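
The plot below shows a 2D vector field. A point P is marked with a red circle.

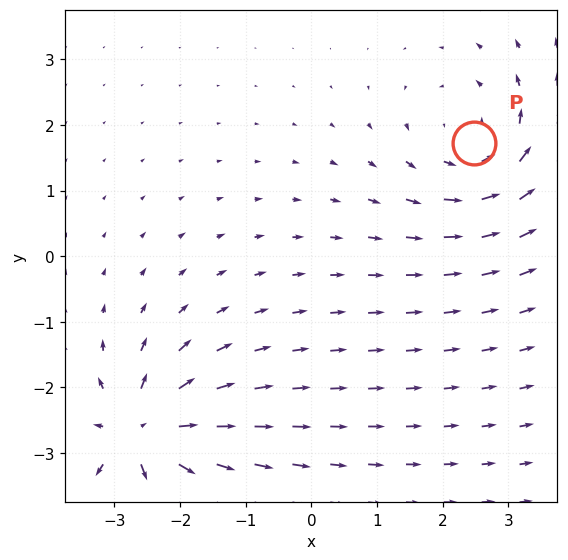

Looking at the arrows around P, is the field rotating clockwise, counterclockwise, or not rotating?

Near P at (2.5, 1.7) the arrows circulate counterclockwise. The curl (z-component) there is about +4; positive curl means counterclockwise rotation.

counterclockwise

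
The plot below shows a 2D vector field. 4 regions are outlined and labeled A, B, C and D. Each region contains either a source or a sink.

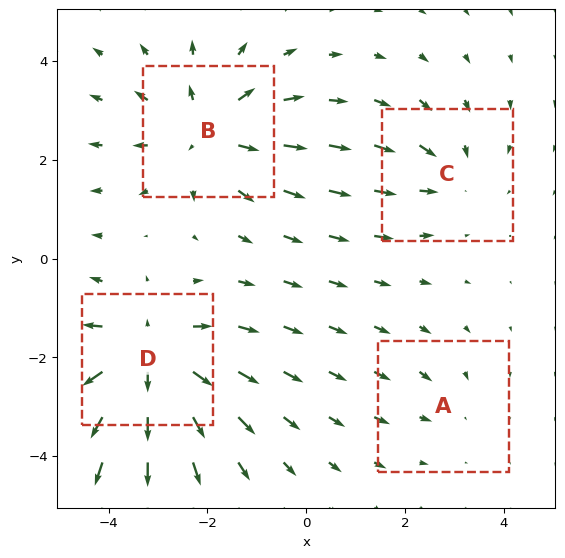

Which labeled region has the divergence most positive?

Divergence at each region's feature centre — A: about -2, B: about +4, C: about -3, D: about +6. Region D is most positive.

D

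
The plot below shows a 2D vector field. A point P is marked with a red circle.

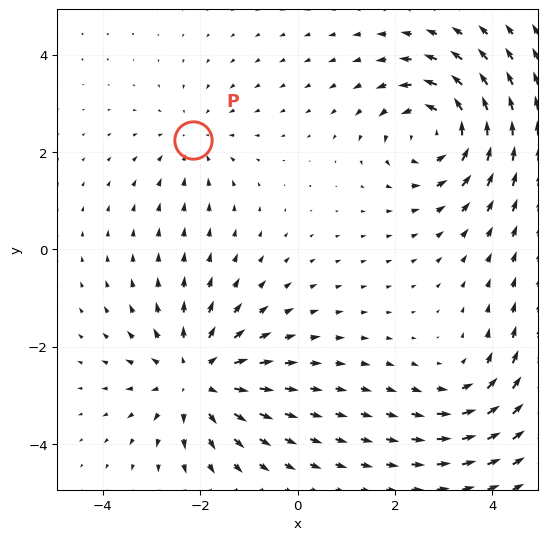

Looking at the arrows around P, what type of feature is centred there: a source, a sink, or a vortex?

At P (-2.2, 2.3) the arrows converge inward. Divergence about -2, curl ≈0 — negative divergence with near-zero curl is a sink.

sink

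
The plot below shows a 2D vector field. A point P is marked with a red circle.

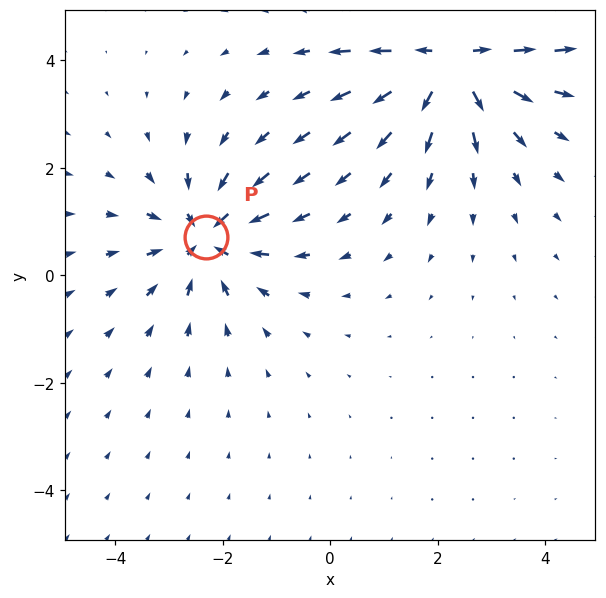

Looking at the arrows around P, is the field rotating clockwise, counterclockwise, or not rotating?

not rotating

Near P at (-2.3, 0.7) the arrows show no circulation. The curl there is ≈0.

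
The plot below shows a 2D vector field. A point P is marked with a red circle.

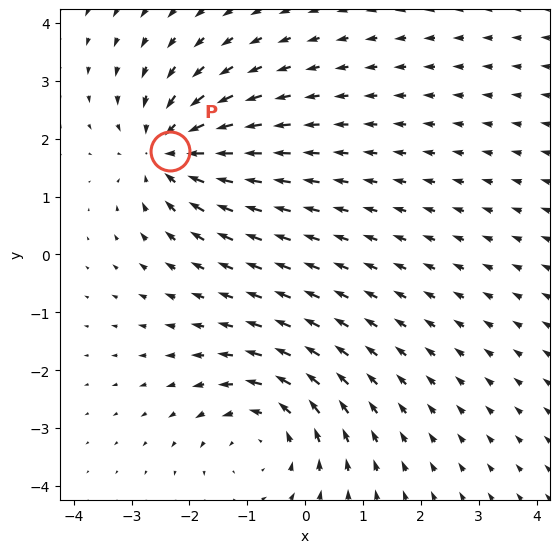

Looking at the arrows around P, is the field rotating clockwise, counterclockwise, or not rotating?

not rotating

Near P at (-2.3, 1.8) the arrows show no circulation. The curl there is ≈0.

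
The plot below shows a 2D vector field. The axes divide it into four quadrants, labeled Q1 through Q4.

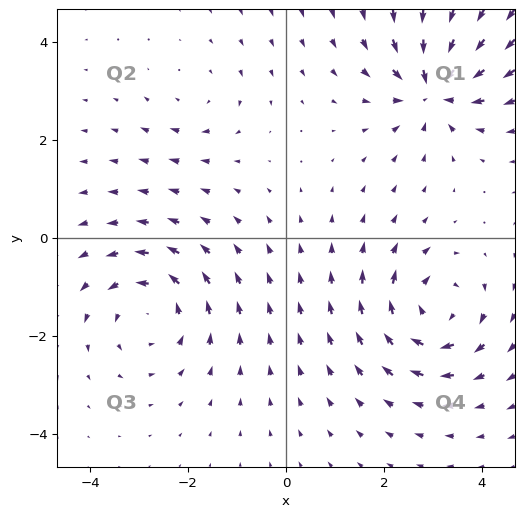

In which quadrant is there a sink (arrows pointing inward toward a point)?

The sink sits at approximately (3.0, 3.0), which lies in quadrant Q1. The divergence there is about -6, negative as expected for a sink.

Q1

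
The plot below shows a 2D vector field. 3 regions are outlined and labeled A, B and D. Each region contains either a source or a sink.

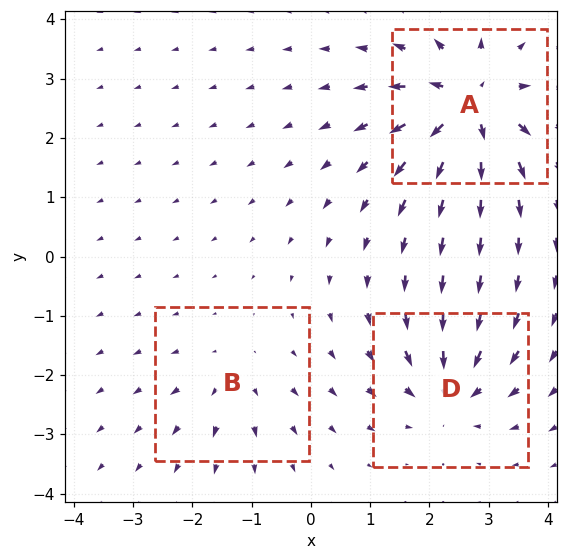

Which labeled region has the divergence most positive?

Divergence at each region's feature centre — A: about +7, B: about +2, D: about -4. Region A is most positive.

A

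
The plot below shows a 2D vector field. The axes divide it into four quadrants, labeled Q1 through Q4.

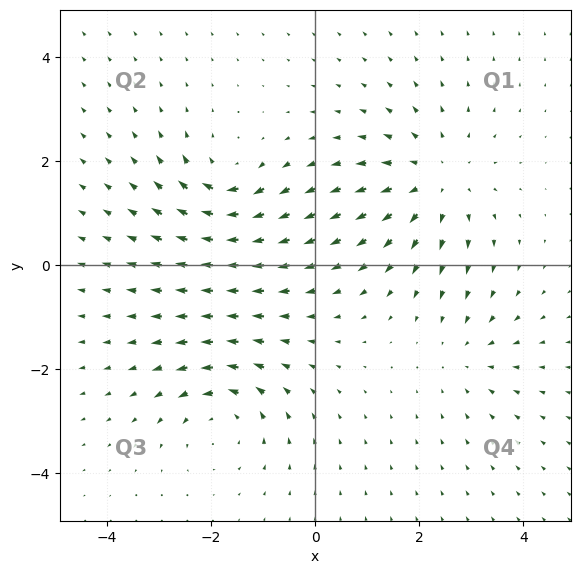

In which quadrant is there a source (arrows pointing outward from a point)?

Q1

The source sits at approximately (2.3, 1.6), which lies in quadrant Q1. The divergence there is about +4, positive as expected for a source.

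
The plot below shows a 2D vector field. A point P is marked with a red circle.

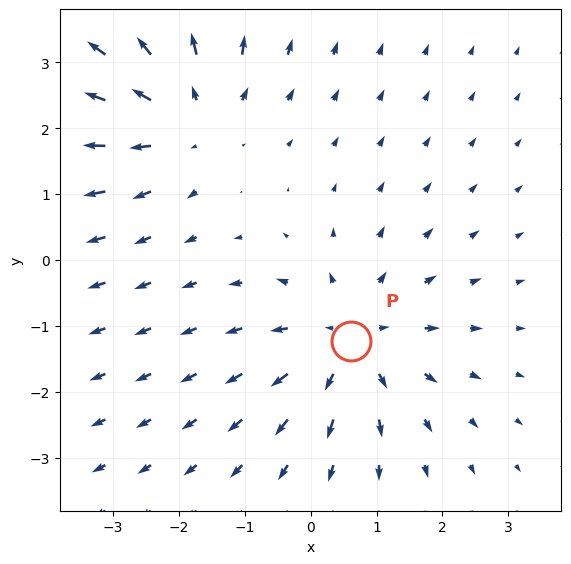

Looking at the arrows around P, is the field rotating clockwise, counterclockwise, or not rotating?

not rotating

Near P at (0.6, -1.2) the arrows show no circulation. The curl there is ≈0.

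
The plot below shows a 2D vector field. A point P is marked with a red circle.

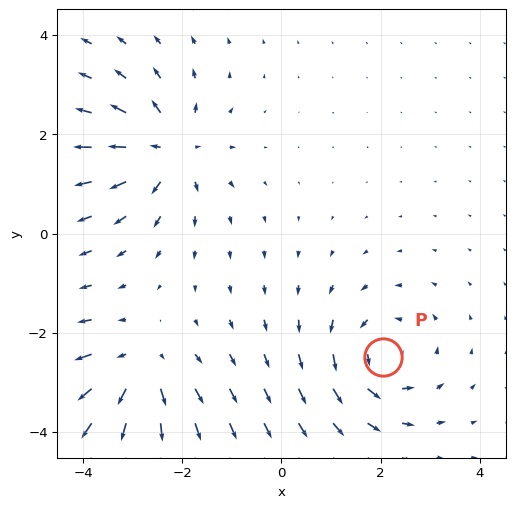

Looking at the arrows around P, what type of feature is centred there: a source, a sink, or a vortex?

At P (2.1, -2.5) the arrows circulate counterclockwise. Divergence ≈0, curl about +3 — near-zero divergence with nonzero curl is a vortex.

vortex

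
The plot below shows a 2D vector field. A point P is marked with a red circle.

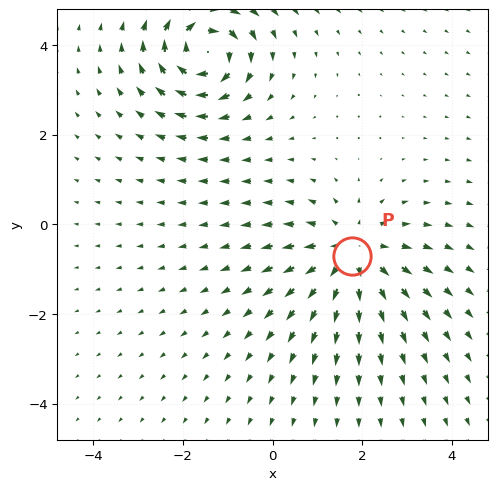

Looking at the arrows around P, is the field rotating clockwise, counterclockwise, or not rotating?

Near P at (1.8, -0.7) the arrows show no circulation. The curl there is ≈0.

not rotating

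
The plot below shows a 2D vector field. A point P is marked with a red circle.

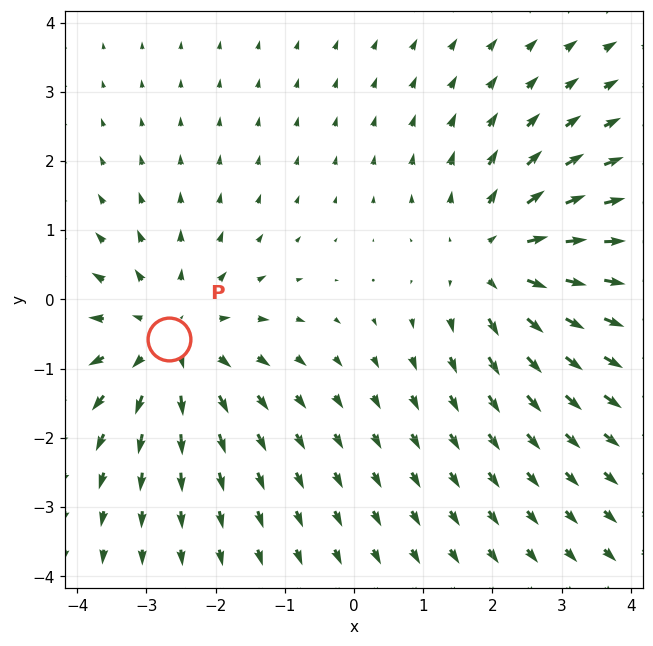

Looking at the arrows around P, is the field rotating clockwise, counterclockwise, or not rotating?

Near P at (-2.7, -0.6) the arrows show no circulation. The curl there is ≈0.

not rotating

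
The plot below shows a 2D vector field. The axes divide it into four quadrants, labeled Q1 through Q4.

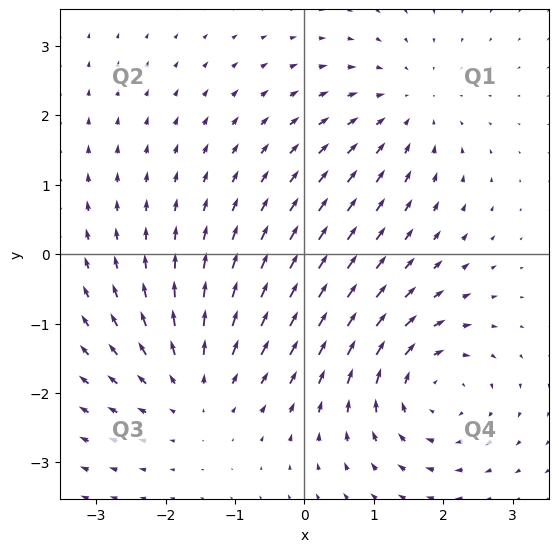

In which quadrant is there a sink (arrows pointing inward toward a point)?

Q1

The sink sits at approximately (1.5, 2.1), which lies in quadrant Q1. The divergence there is about -4, negative as expected for a sink.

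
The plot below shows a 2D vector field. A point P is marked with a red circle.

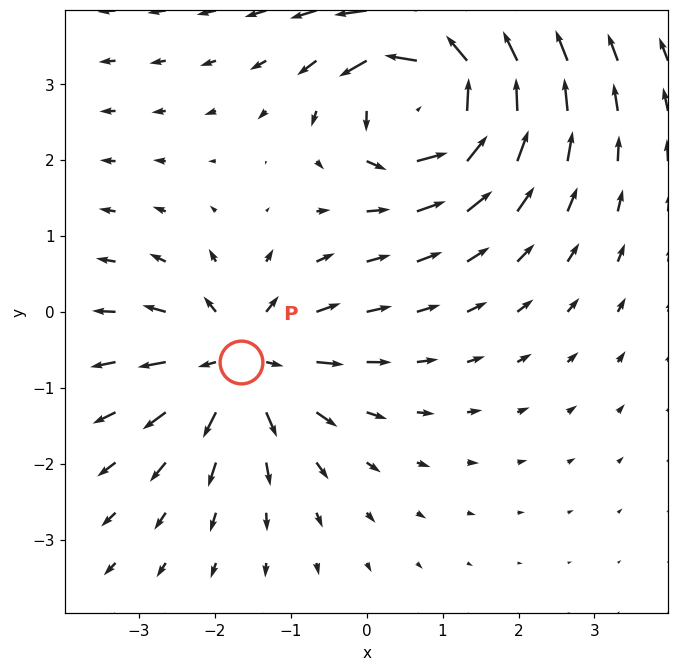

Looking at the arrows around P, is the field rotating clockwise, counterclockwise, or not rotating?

not rotating

Near P at (-1.7, -0.7) the arrows show no circulation. The curl there is ≈0.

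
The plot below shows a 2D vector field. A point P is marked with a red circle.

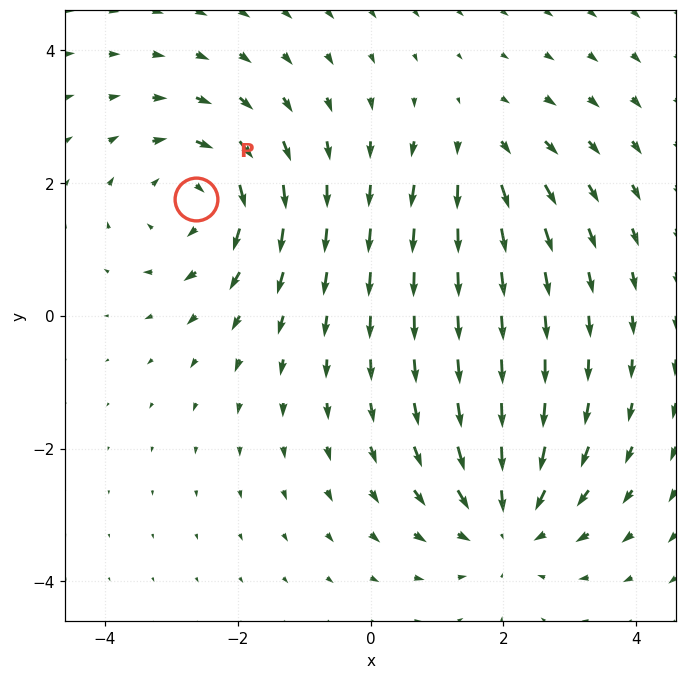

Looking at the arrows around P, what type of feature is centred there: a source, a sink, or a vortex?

At P (-2.6, 1.8) the arrows circulate clockwise. Divergence ≈0, curl about -4 — near-zero divergence with nonzero curl is a vortex.

vortex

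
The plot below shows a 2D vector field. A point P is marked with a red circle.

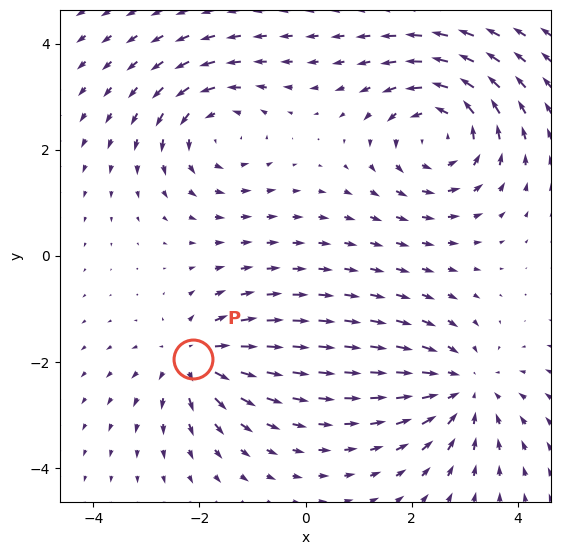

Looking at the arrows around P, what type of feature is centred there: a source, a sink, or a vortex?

At P (-2.1, -1.9) the arrows spread outward. Divergence about +4, curl ≈0 — positive divergence with near-zero curl is a source.

source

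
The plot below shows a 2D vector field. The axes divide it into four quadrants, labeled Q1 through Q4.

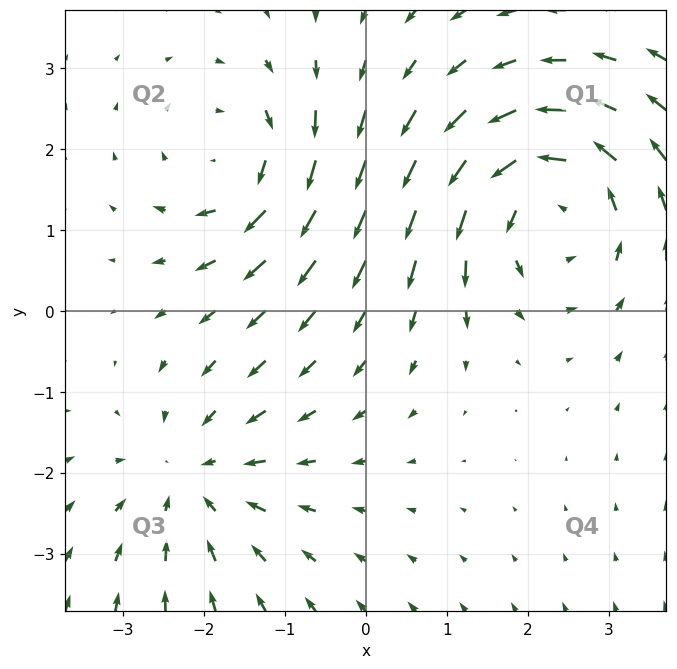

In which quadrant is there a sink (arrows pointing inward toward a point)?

The sink sits at approximately (-2.1, -2.1), which lies in quadrant Q3. The divergence there is about -3, negative as expected for a sink.

Q3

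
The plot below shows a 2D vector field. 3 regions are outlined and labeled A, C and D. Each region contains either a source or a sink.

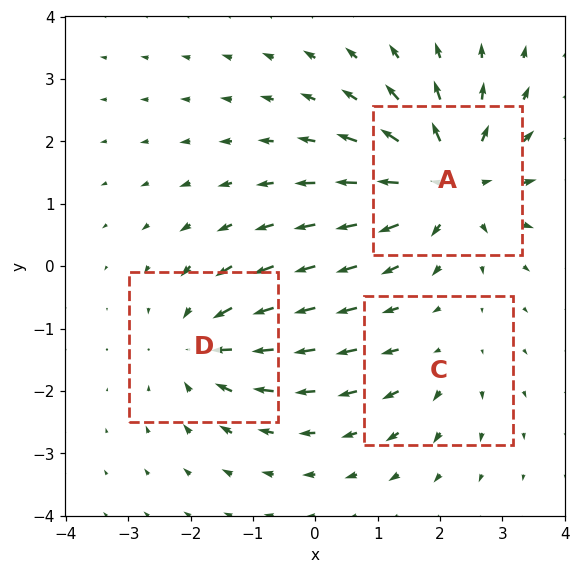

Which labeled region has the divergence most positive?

A

Divergence at each region's feature centre — A: about +5, C: about +2, D: about -4. Region A is most positive.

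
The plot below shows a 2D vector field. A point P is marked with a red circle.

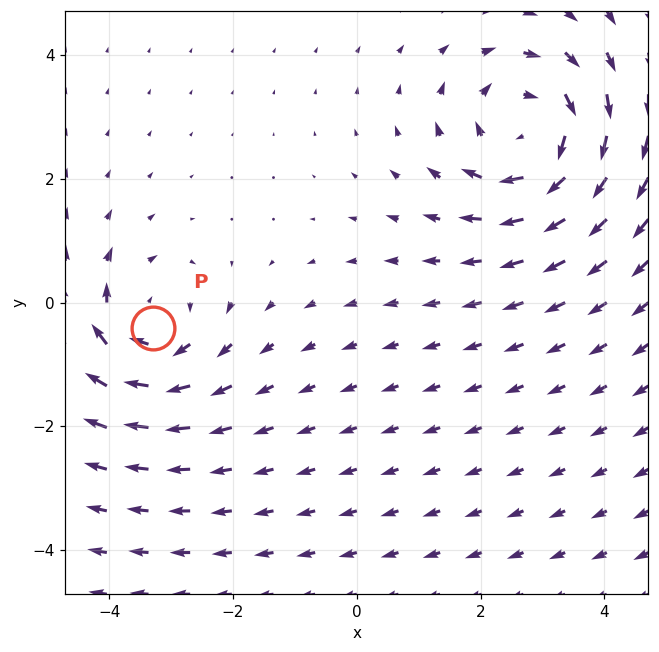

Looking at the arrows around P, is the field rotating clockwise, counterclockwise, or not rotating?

clockwise

Near P at (-3.3, -0.4) the arrows circulate clockwise. The curl (z-component) there is about -4; negative curl means clockwise rotation.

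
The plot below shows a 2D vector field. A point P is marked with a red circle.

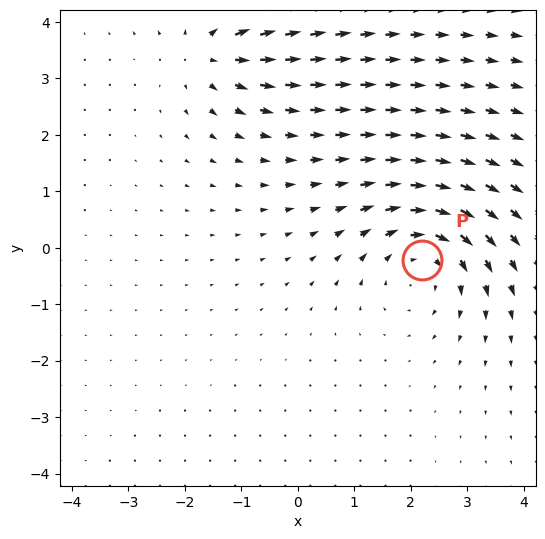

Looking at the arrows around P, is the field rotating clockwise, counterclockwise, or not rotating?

clockwise

Near P at (2.2, -0.2) the arrows circulate clockwise. The curl (z-component) there is about -4; negative curl means clockwise rotation.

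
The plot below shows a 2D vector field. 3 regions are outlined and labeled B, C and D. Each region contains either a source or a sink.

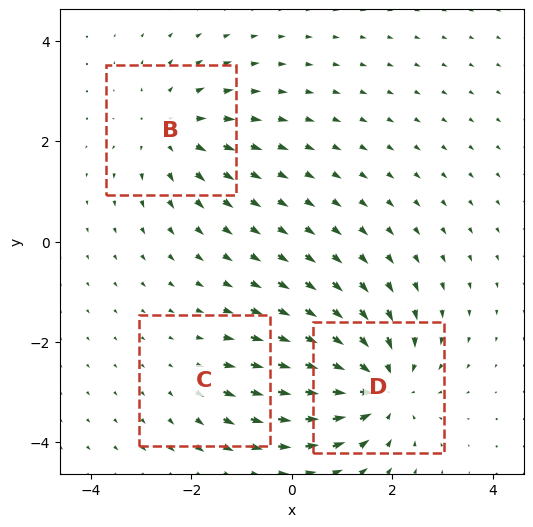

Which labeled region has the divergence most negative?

D

Divergence at each region's feature centre — B: about +3, C: about +2, D: about -4. Region D is most negative.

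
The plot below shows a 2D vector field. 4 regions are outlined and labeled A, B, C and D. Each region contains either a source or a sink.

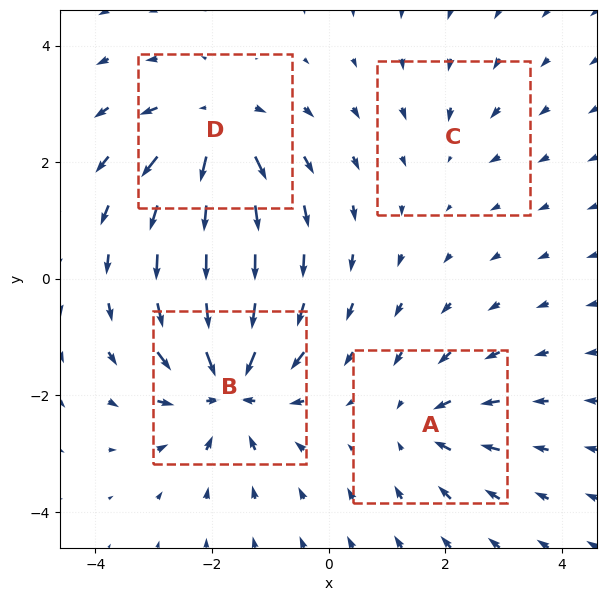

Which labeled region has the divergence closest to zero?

C

Divergence at each region's feature centre — A: about -4, B: about -8, C: about -2, D: about +7. Region C is closest to zero.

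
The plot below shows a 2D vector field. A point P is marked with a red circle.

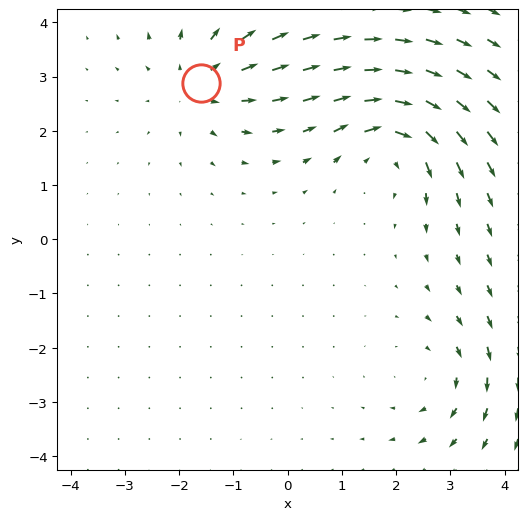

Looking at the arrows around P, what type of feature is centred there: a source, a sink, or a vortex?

At P (-1.6, 2.9) the arrows spread outward. Divergence about +3, curl ≈0 — positive divergence with near-zero curl is a source.

source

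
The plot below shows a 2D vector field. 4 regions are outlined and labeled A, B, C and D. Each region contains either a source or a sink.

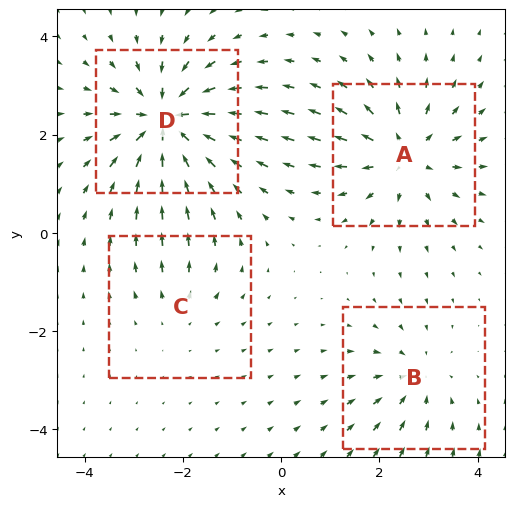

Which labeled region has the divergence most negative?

Divergence at each region's feature centre — A: about +5, B: about -4, C: about +2, D: about -7. Region D is most negative.

D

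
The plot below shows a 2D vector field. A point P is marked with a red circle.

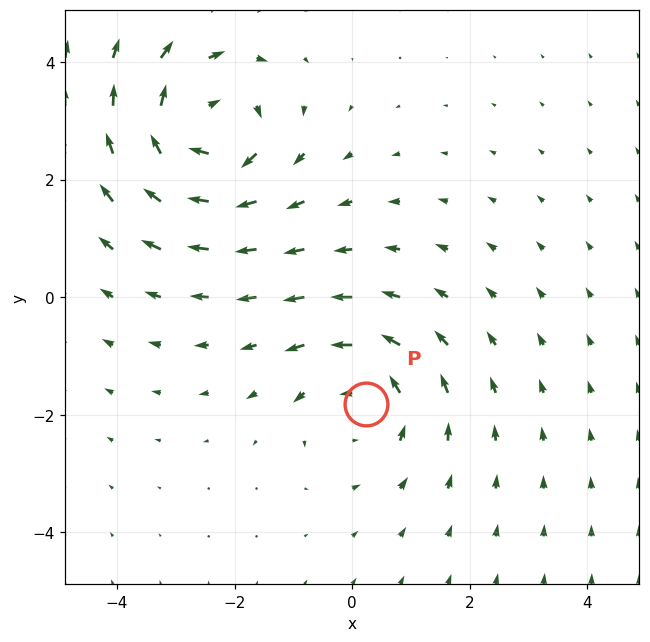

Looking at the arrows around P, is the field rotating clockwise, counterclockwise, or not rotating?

Near P at (0.2, -1.8) the arrows circulate counterclockwise. The curl (z-component) there is about +3; positive curl means counterclockwise rotation.

counterclockwise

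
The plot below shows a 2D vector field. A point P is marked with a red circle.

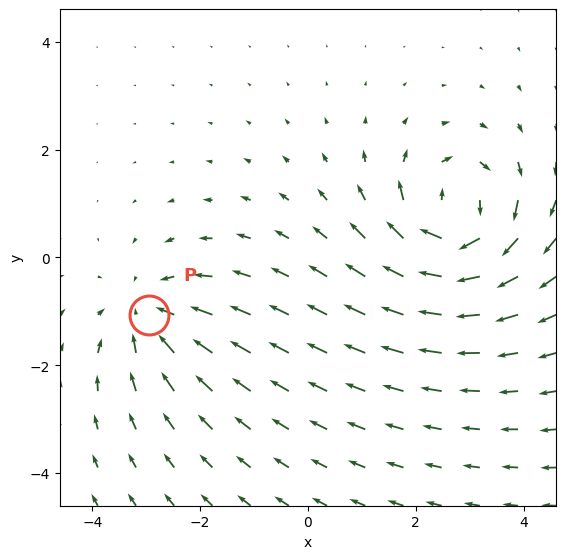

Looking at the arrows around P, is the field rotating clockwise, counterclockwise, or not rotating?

not rotating

Near P at (-3.0, -1.1) the arrows show no circulation. The curl there is ≈0.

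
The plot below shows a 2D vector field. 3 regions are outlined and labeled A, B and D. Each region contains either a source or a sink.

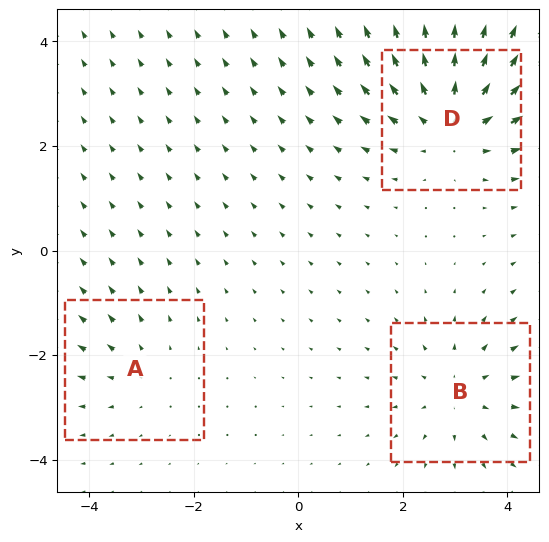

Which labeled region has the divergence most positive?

Divergence at each region's feature centre — A: about +2, B: about +3, D: about +4. Region D is most positive.

D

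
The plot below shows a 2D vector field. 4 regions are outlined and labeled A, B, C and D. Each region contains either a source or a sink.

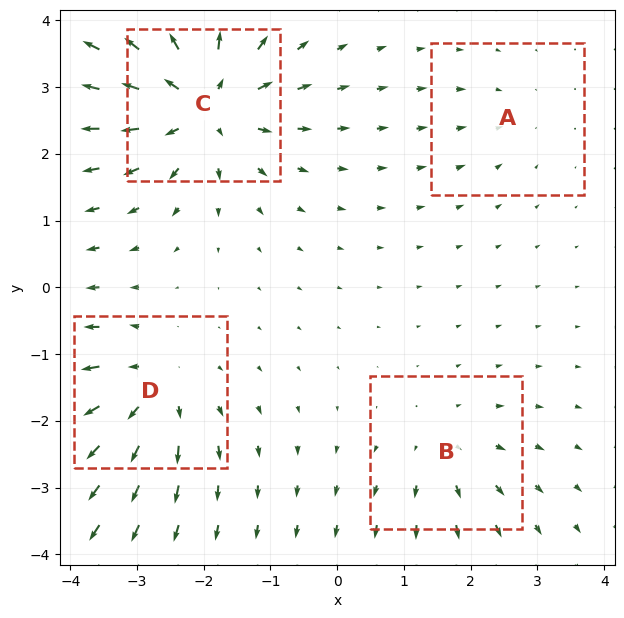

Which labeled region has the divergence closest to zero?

Divergence at each region's feature centre — A: about -2, B: about +3, C: about +8, D: about +5. Region A is closest to zero.

A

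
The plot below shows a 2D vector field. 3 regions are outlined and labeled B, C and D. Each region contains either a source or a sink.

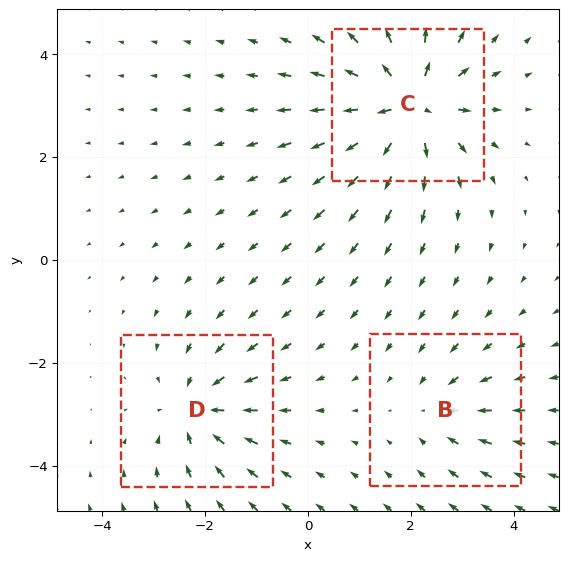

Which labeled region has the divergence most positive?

C

Divergence at each region's feature centre — B: about -2, C: about +6, D: about -4. Region C is most positive.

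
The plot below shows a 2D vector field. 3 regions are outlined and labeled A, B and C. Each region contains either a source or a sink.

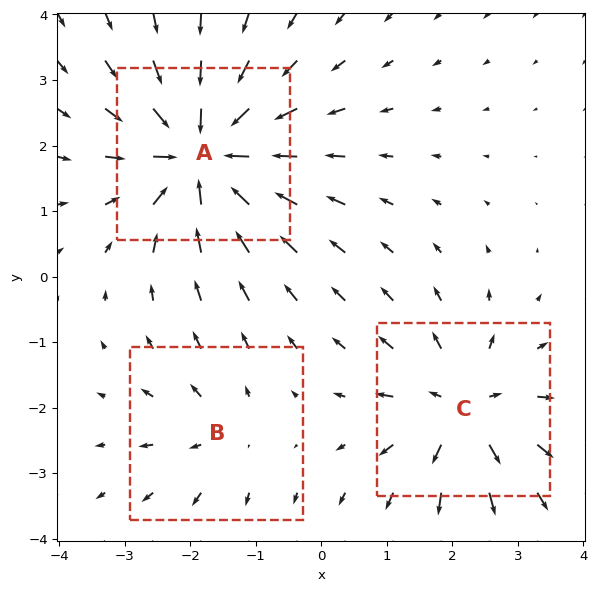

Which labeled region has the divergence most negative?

Divergence at each region's feature centre — A: about -6, B: about +2, C: about +4. Region A is most negative.

A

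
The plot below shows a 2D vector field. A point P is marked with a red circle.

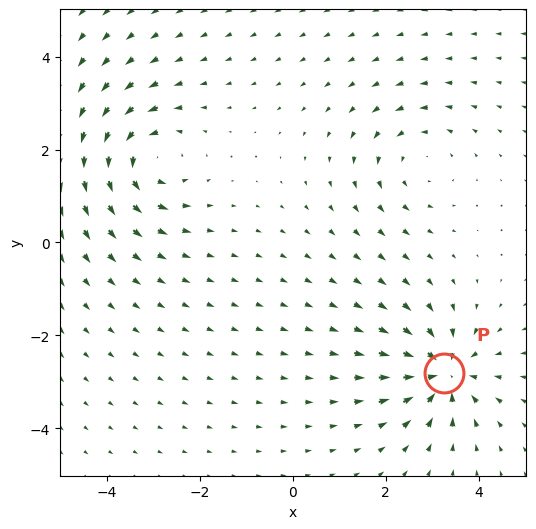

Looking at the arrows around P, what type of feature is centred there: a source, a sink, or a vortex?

At P (3.2, -2.8) the arrows converge inward. Divergence about -6, curl ≈0 — negative divergence with near-zero curl is a sink.

sink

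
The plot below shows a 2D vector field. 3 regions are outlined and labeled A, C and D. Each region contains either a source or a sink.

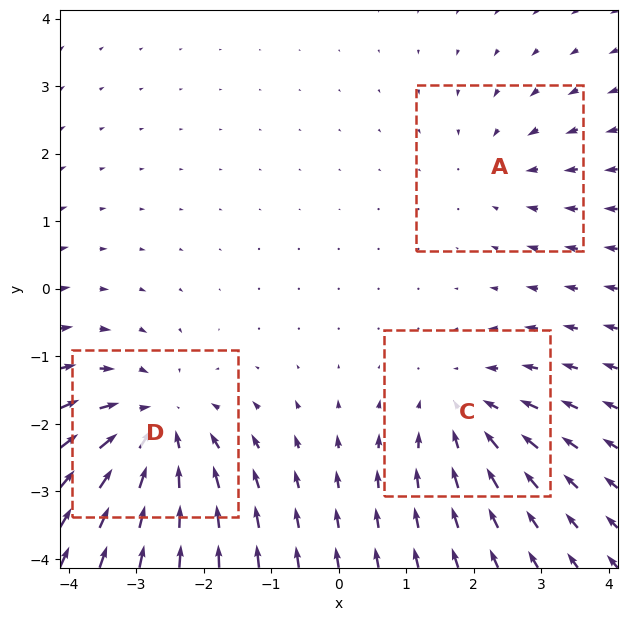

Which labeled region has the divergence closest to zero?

Divergence at each region's feature centre — A: about -2, C: about -3, D: about -4. Region A is closest to zero.

A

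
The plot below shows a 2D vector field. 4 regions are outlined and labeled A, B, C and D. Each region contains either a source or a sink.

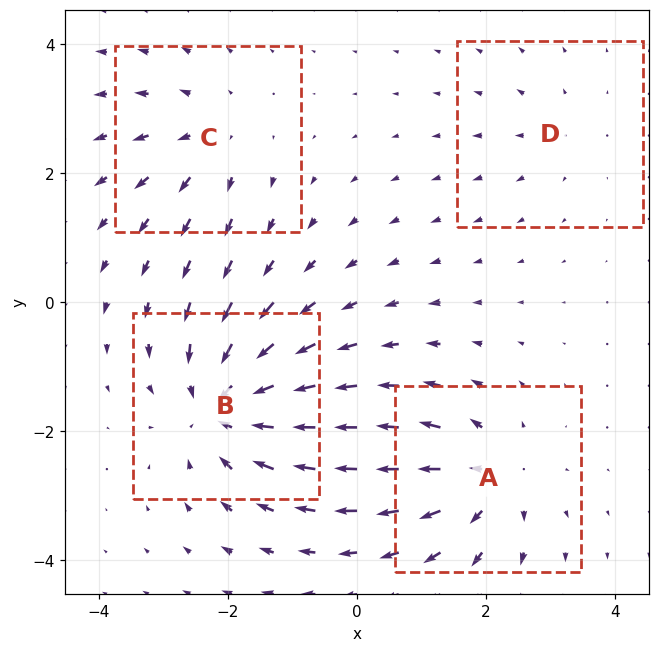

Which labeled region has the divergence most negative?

Divergence at each region's feature centre — A: about +5, B: about -7, C: about +4, D: about +2. Region B is most negative.

B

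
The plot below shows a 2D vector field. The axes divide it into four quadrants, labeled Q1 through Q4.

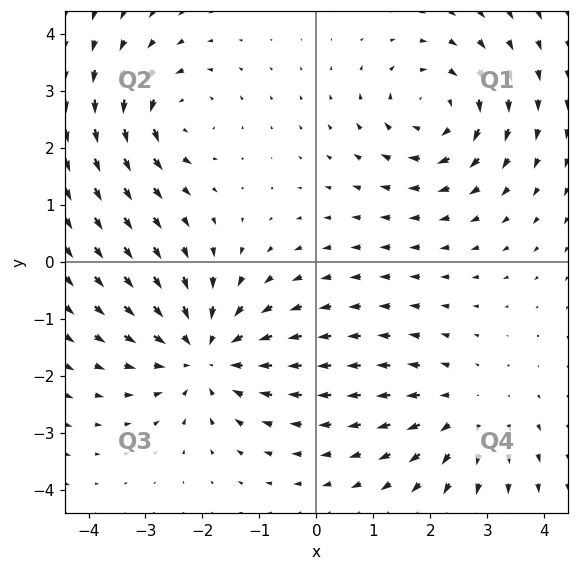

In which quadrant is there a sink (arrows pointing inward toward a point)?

The sink sits at approximately (-2.0, -1.6), which lies in quadrant Q3. The divergence there is about -4, negative as expected for a sink.

Q3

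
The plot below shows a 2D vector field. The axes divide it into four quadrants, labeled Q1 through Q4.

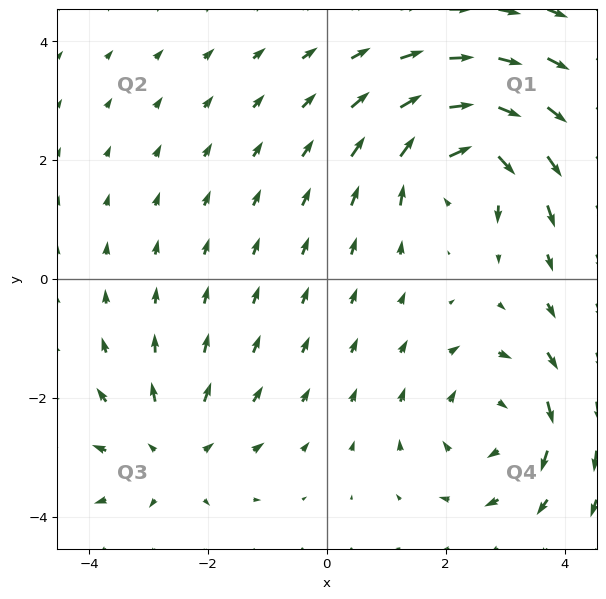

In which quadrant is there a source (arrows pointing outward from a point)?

Q3

The source sits at approximately (-2.6, -3.0), which lies in quadrant Q3. The divergence there is about +3, positive as expected for a source.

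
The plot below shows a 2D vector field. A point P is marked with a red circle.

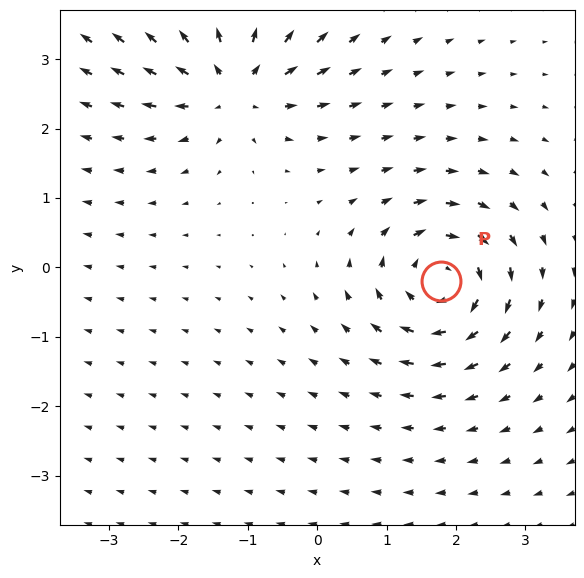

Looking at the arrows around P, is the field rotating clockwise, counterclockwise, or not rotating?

clockwise

Near P at (1.8, -0.2) the arrows circulate clockwise. The curl (z-component) there is about -7; negative curl means clockwise rotation.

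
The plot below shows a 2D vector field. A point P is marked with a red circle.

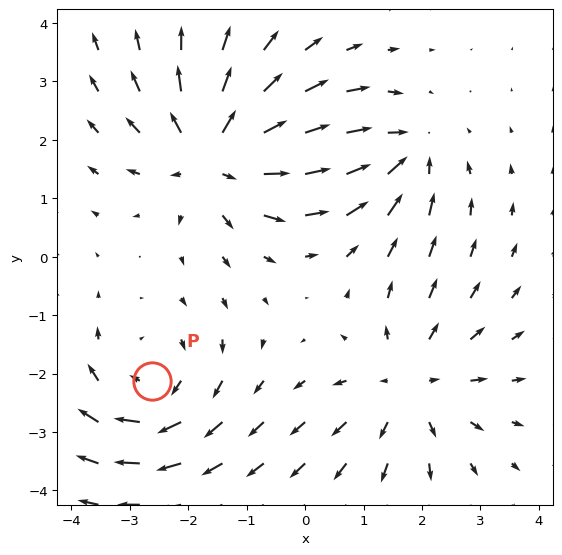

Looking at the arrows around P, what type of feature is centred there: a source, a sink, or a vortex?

vortex

At P (-2.6, -2.1) the arrows circulate clockwise. Divergence ≈0, curl about -3 — near-zero divergence with nonzero curl is a vortex.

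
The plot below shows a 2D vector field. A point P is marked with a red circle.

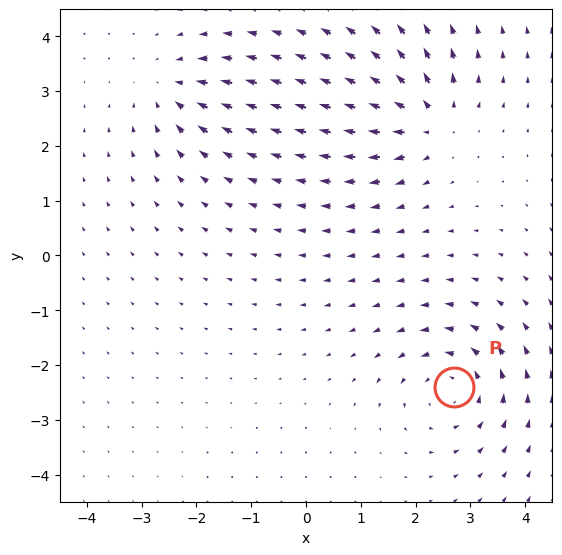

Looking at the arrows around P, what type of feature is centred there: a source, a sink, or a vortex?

vortex

At P (2.7, -2.4) the arrows circulate counterclockwise. Divergence ≈0, curl about +4 — near-zero divergence with nonzero curl is a vortex.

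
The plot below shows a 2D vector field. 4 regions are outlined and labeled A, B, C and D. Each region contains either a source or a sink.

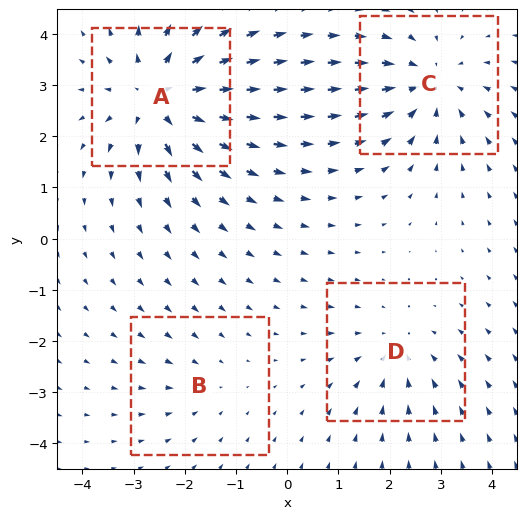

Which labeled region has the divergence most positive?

Divergence at each region's feature centre — A: about +6, B: about -2, C: about -4, D: about -3. Region A is most positive.

A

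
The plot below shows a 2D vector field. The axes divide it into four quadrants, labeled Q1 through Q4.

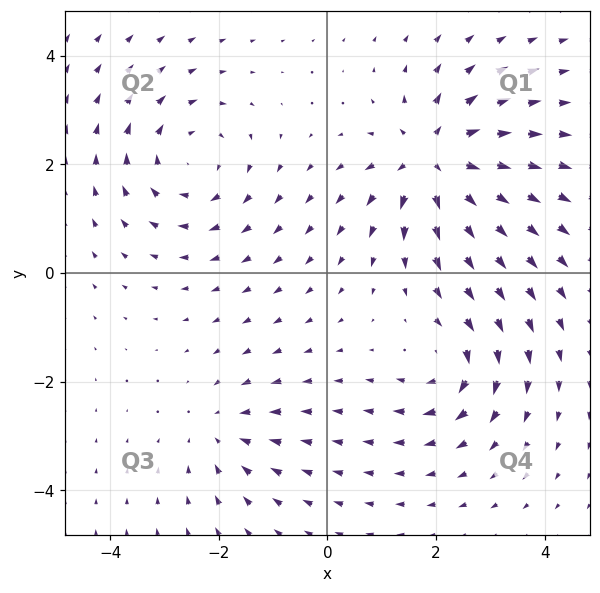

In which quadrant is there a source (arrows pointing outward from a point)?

The source sits at approximately (2.0, 2.1), which lies in quadrant Q1. The divergence there is about +6, positive as expected for a source.

Q1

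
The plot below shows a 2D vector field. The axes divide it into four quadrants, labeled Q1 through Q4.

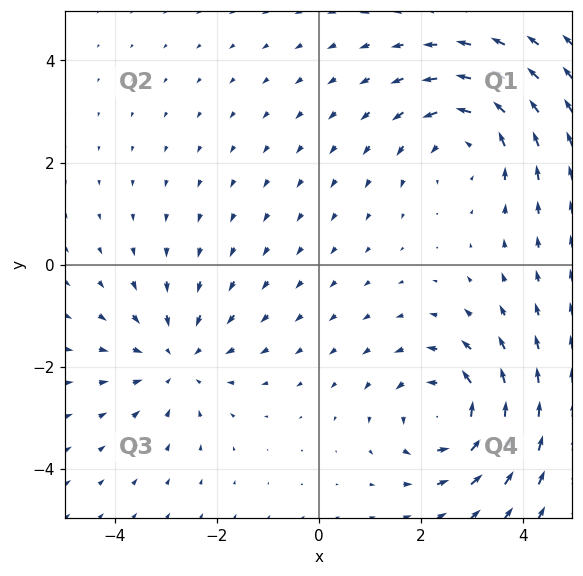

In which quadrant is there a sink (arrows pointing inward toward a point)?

The sink sits at approximately (-2.8, -1.9), which lies in quadrant Q3. The divergence there is about -2, negative as expected for a sink.

Q3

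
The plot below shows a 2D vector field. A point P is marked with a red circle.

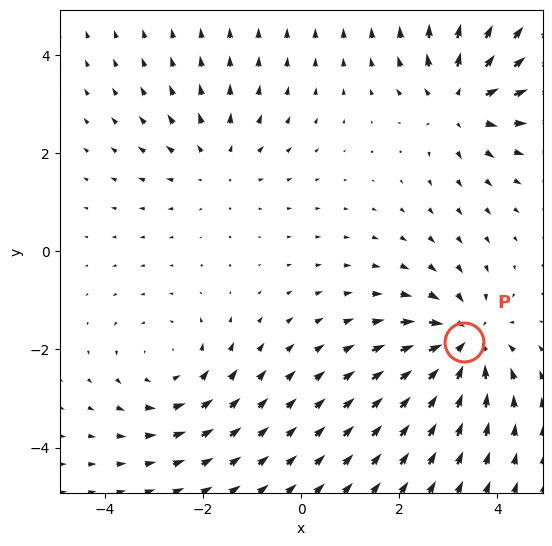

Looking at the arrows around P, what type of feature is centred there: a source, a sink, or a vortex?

sink

At P (3.3, -1.8) the arrows converge inward. Divergence about -4, curl ≈0 — negative divergence with near-zero curl is a sink.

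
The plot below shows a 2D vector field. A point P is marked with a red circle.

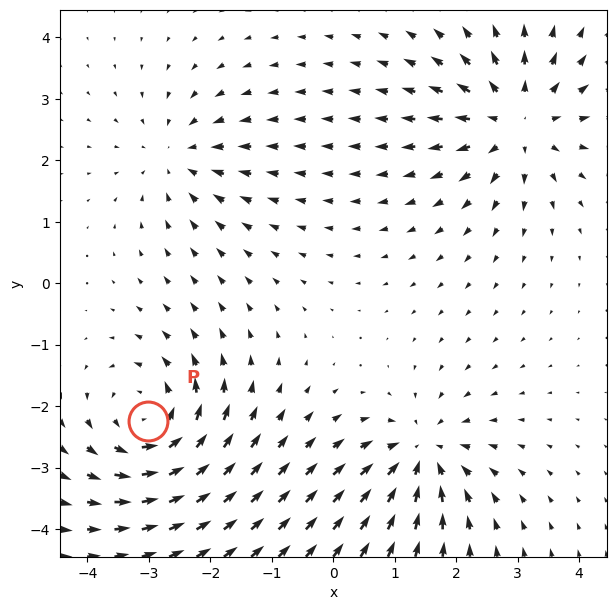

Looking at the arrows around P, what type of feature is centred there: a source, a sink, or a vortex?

vortex

At P (-3.0, -2.2) the arrows circulate counterclockwise. Divergence ≈0, curl about +5 — near-zero divergence with nonzero curl is a vortex.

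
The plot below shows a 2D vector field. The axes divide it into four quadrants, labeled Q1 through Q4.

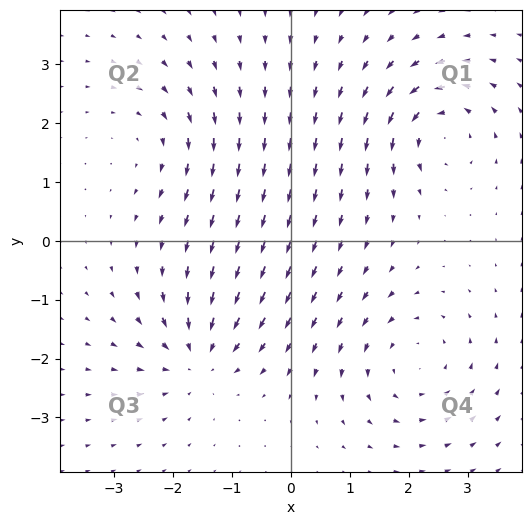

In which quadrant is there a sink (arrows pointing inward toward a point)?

Q3

The sink sits at approximately (-1.6, -1.9), which lies in quadrant Q3. The divergence there is about -5, negative as expected for a sink.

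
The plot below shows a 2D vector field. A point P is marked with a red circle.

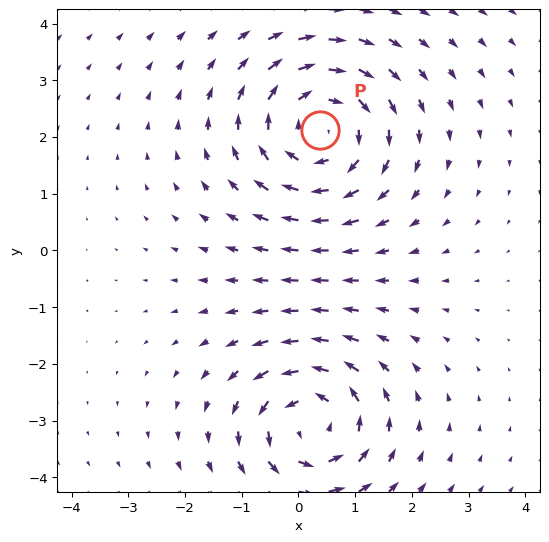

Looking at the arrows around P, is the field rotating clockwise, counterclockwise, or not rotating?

Near P at (0.4, 2.1) the arrows circulate clockwise. The curl (z-component) there is about -4; negative curl means clockwise rotation.

clockwise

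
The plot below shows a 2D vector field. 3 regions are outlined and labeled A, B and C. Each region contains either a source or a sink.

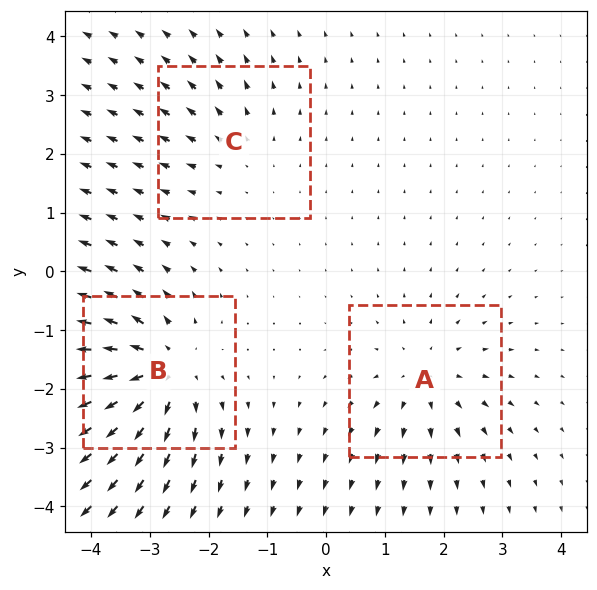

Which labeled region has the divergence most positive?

B

Divergence at each region's feature centre — A: about +3, B: about +5, C: about +2. Region B is most positive.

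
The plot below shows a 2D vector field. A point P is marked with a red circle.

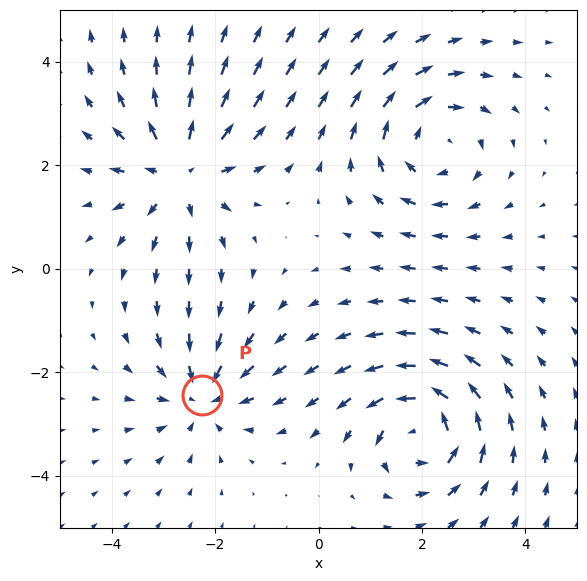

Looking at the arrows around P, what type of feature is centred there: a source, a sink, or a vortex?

sink

At P (-2.2, -2.4) the arrows converge inward. Divergence about -4, curl ≈0 — negative divergence with near-zero curl is a sink.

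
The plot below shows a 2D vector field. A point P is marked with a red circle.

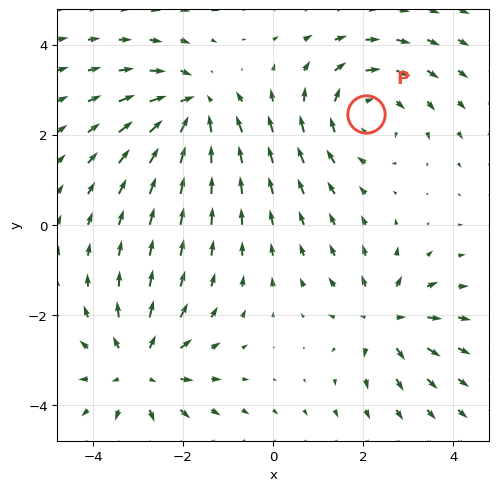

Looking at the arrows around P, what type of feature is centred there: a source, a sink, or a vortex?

vortex

At P (2.1, 2.5) the arrows circulate clockwise. Divergence ≈0, curl about -4 — near-zero divergence with nonzero curl is a vortex.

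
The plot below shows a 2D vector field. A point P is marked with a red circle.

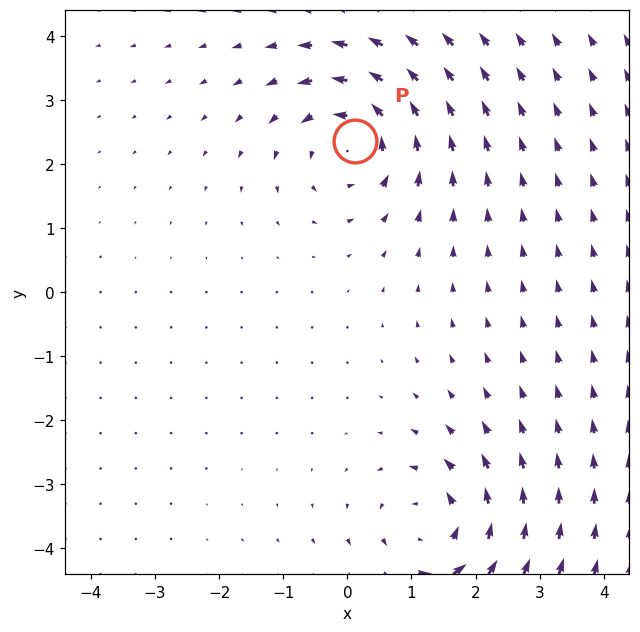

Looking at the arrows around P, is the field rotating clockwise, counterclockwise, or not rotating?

Near P at (0.1, 2.4) the arrows circulate counterclockwise. The curl (z-component) there is about +4; positive curl means counterclockwise rotation.

counterclockwise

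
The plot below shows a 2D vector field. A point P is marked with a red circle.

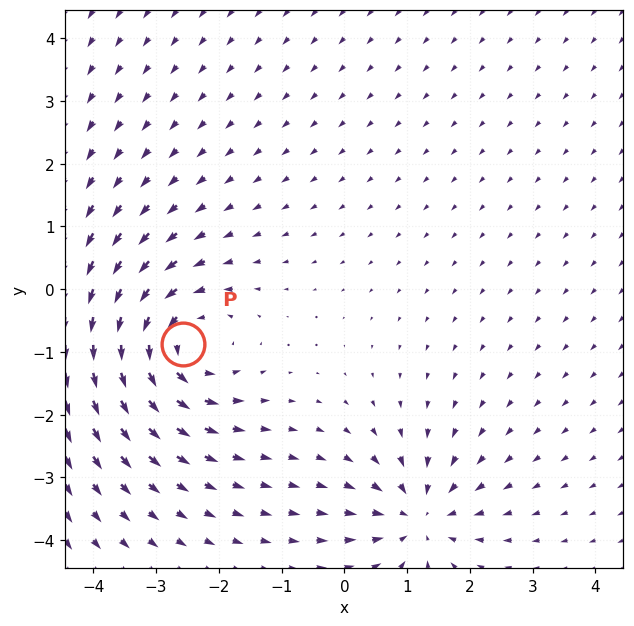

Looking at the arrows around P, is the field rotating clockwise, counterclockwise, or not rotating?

counterclockwise

Near P at (-2.6, -0.9) the arrows circulate counterclockwise. The curl (z-component) there is about +5; positive curl means counterclockwise rotation.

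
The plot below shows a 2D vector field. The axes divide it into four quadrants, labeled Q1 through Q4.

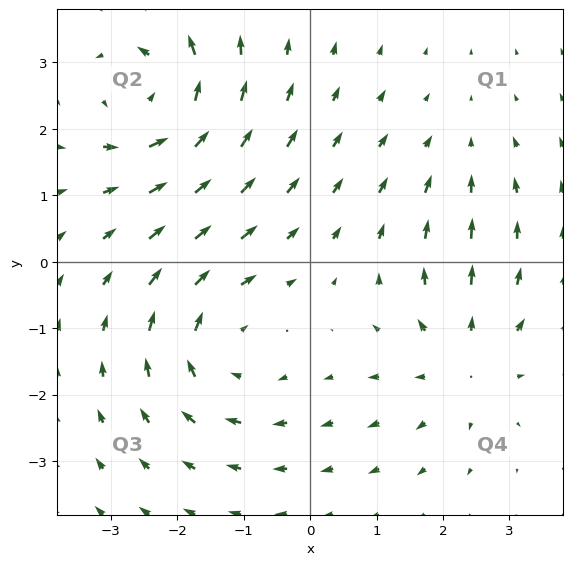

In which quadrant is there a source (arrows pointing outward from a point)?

The source sits at approximately (2.3, -1.5), which lies in quadrant Q4. The divergence there is about +4, positive as expected for a source.

Q4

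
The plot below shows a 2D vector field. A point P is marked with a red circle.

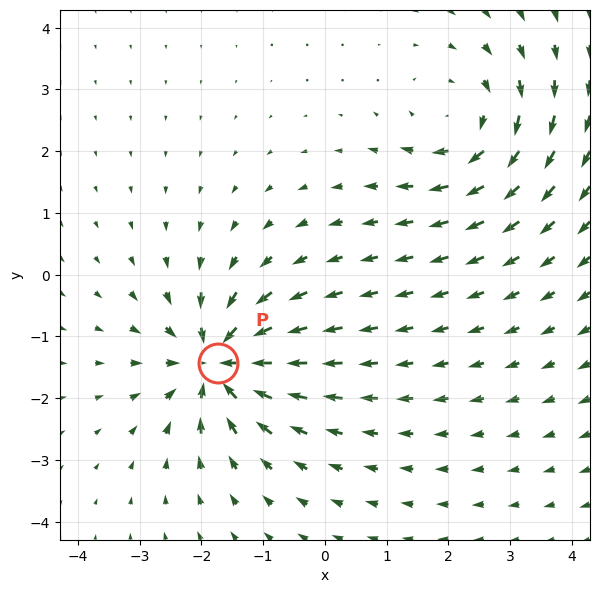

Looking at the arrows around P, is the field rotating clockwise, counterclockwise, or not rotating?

Near P at (-1.7, -1.4) the arrows show no circulation. The curl there is ≈0.

not rotating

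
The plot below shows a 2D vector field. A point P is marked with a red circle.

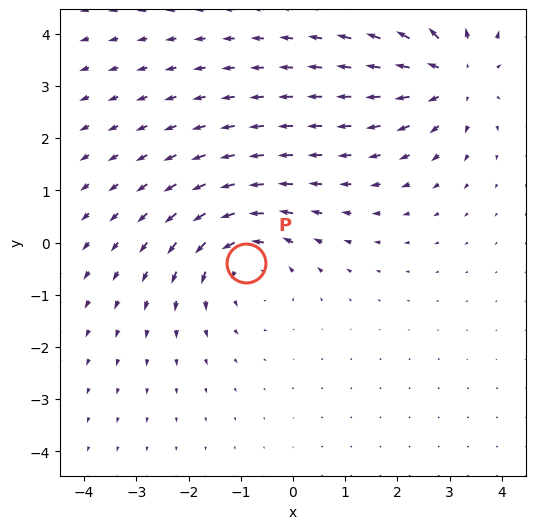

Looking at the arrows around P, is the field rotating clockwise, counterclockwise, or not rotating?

Near P at (-0.9, -0.4) the arrows circulate counterclockwise. The curl (z-component) there is about +4; positive curl means counterclockwise rotation.

counterclockwise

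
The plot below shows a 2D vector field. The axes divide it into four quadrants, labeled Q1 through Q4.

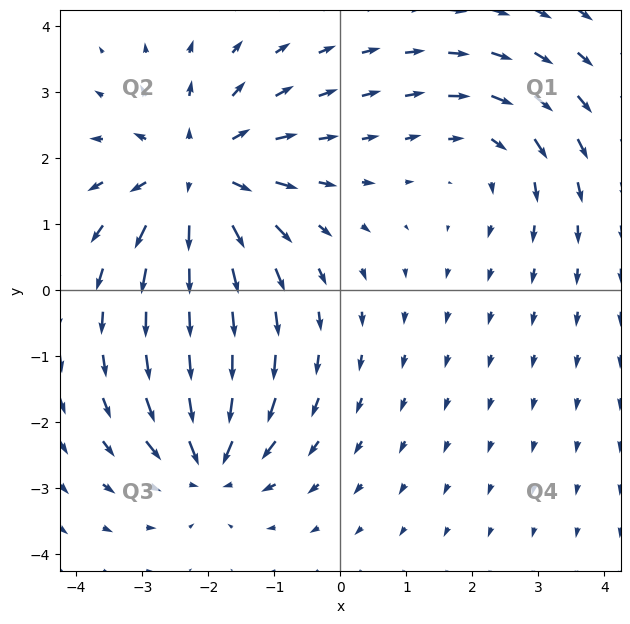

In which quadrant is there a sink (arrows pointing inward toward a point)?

The sink sits at approximately (-2.0, -2.6), which lies in quadrant Q3. The divergence there is about -4, negative as expected for a sink.

Q3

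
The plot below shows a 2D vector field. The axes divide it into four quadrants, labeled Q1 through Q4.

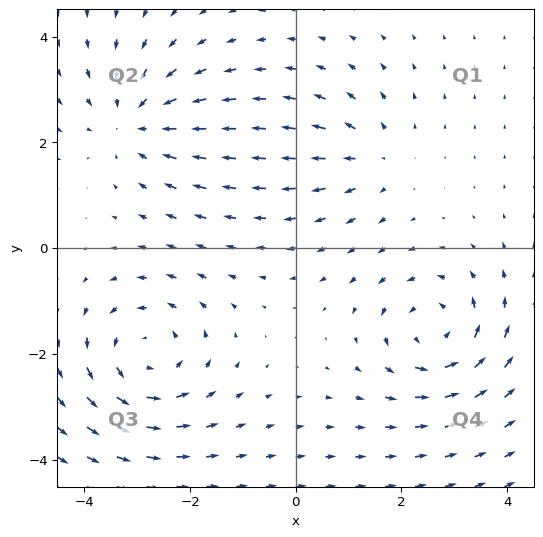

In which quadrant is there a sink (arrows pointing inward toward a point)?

Q2

The sink sits at approximately (-3.0, 2.4), which lies in quadrant Q2. The divergence there is about -4, negative as expected for a sink.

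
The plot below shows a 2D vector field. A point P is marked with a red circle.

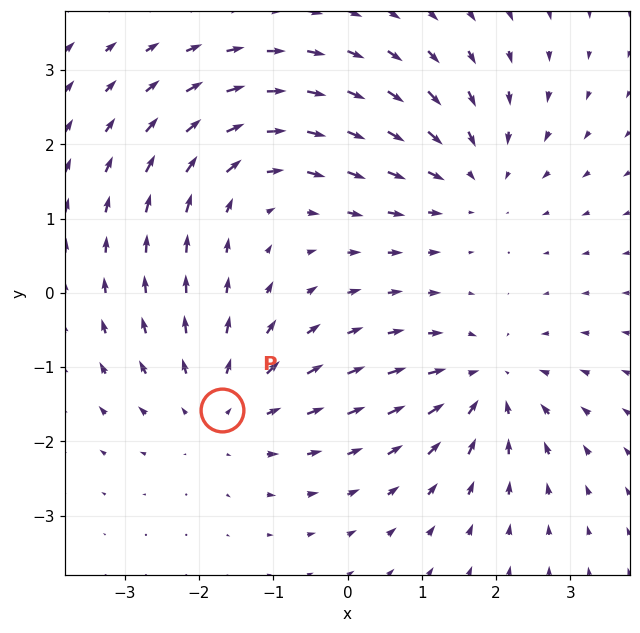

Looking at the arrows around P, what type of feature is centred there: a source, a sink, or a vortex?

At P (-1.7, -1.6) the arrows spread outward. Divergence about +3, curl ≈0 — positive divergence with near-zero curl is a source.

source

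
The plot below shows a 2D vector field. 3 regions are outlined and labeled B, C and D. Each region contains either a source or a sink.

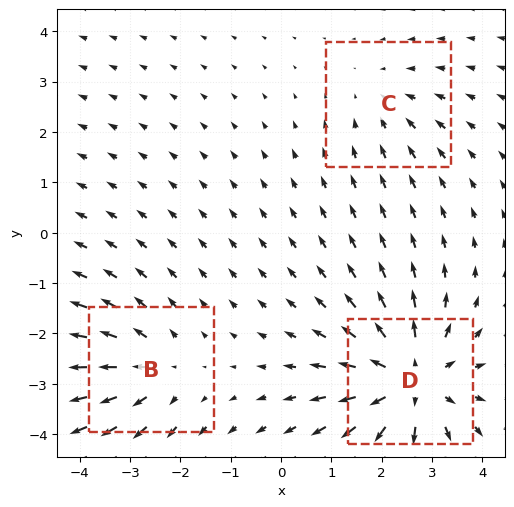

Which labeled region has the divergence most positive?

Divergence at each region's feature centre — B: about +3, C: about -2, D: about +5. Region D is most positive.

D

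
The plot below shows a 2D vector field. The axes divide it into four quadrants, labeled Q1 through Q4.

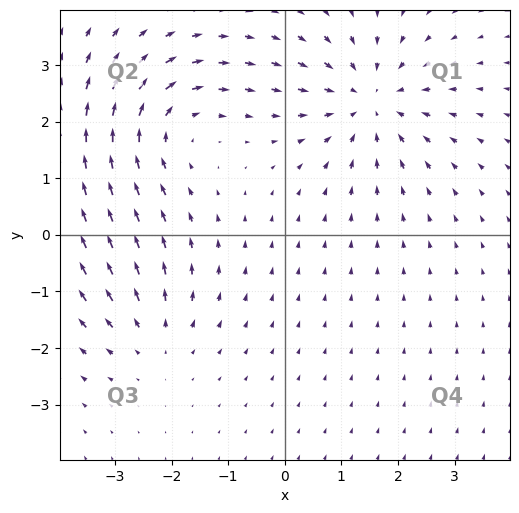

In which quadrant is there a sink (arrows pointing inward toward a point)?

The sink sits at approximately (1.5, 2.4), which lies in quadrant Q1. The divergence there is about -4, negative as expected for a sink.

Q1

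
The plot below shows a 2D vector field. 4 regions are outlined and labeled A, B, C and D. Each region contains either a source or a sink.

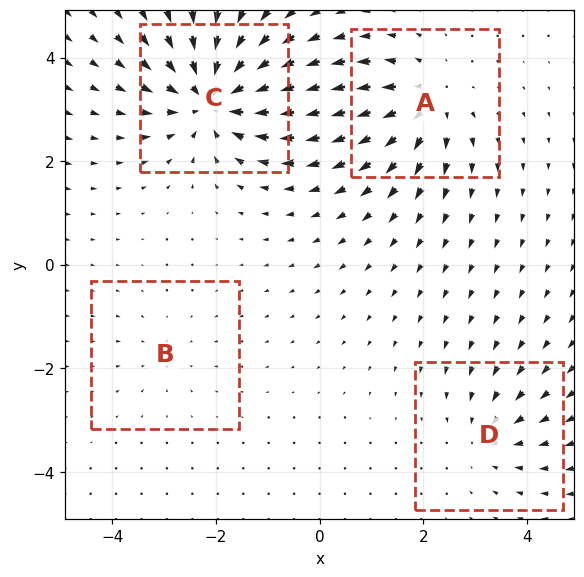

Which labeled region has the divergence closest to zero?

B

Divergence at each region's feature centre — A: about +5, B: about -2, C: about -7, D: about -3. Region B is closest to zero.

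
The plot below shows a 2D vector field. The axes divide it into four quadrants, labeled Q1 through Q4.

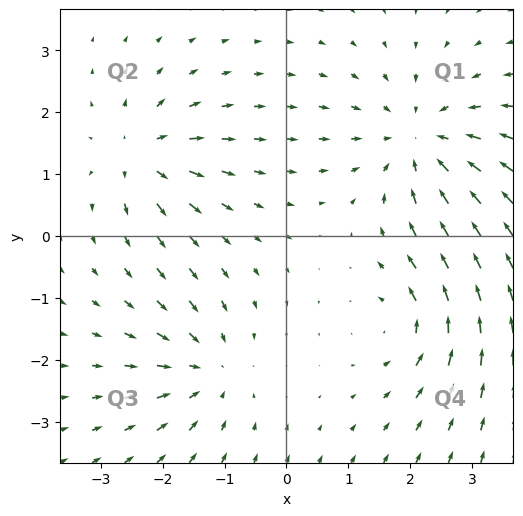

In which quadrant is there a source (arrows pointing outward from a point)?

The source sits at approximately (-2.3, 1.3), which lies in quadrant Q2. The divergence there is about +4, positive as expected for a source.

Q2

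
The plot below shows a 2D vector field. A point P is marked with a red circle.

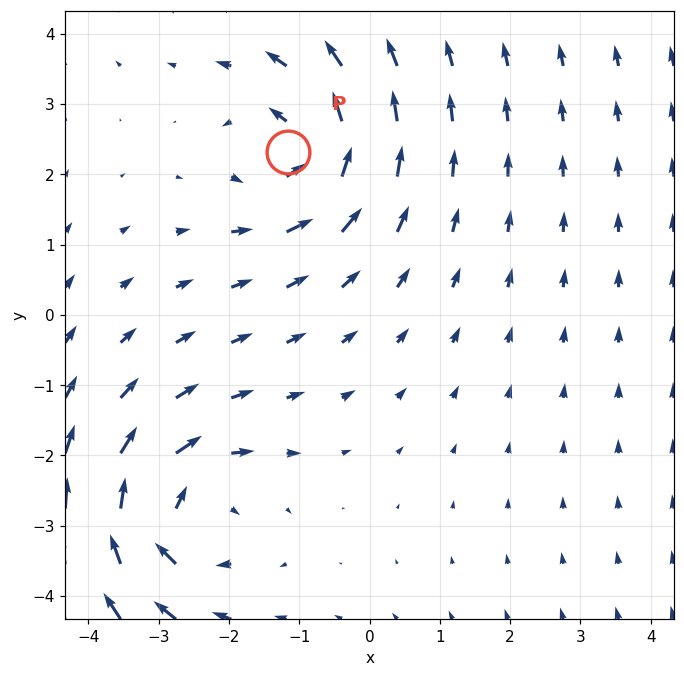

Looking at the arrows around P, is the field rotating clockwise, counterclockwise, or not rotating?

counterclockwise

Near P at (-1.2, 2.3) the arrows circulate counterclockwise. The curl (z-component) there is about +4; positive curl means counterclockwise rotation.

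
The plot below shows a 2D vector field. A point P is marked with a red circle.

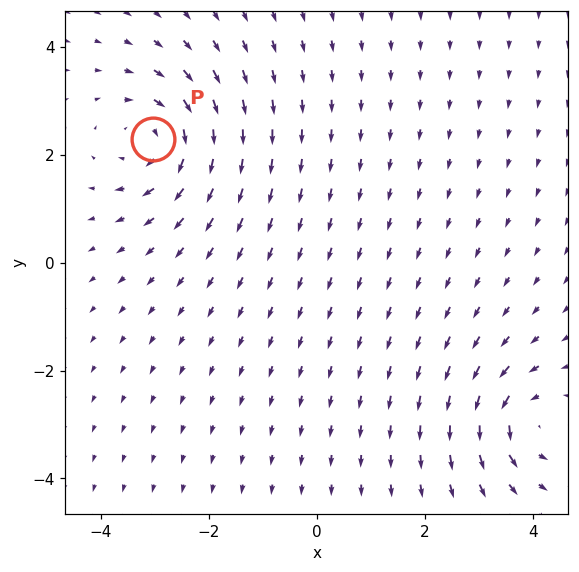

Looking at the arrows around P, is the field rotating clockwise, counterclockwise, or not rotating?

clockwise

Near P at (-3.0, 2.3) the arrows circulate clockwise. The curl (z-component) there is about -4; negative curl means clockwise rotation.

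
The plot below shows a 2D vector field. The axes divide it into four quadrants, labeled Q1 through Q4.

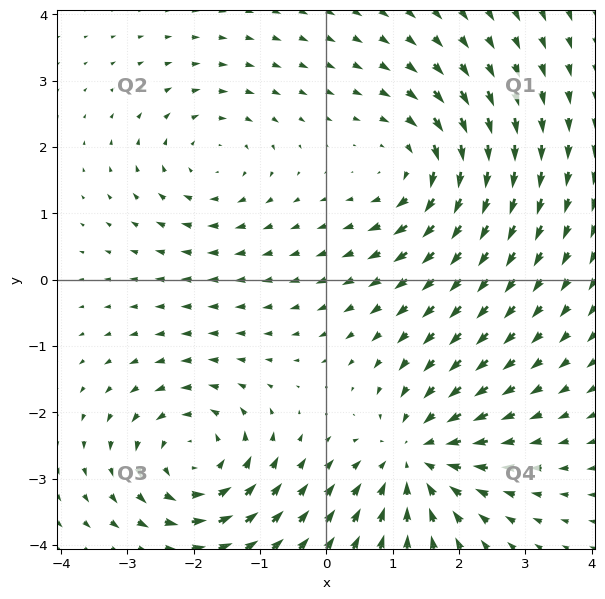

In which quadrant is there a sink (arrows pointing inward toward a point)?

Q4

The sink sits at approximately (1.3, -2.7), which lies in quadrant Q4. The divergence there is about -5, negative as expected for a sink.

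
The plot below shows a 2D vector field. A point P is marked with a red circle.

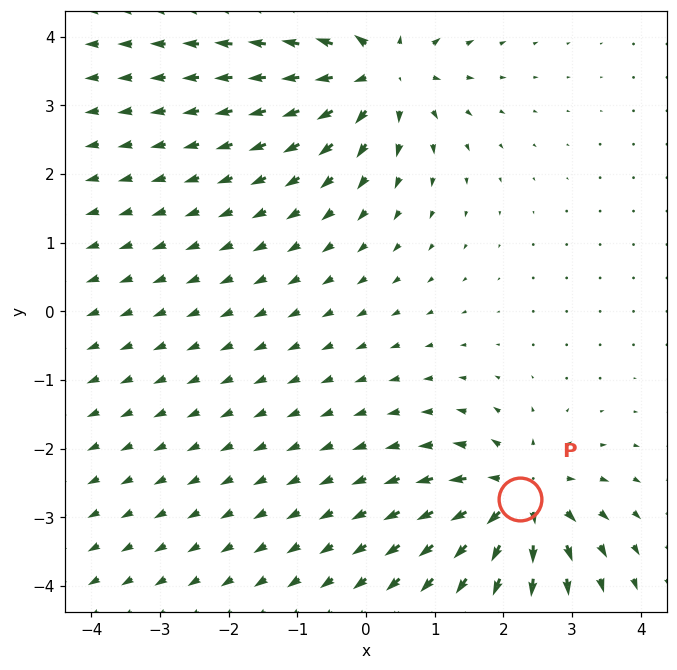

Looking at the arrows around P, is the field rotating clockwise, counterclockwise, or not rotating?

Near P at (2.2, -2.7) the arrows show no circulation. The curl there is ≈0.

not rotating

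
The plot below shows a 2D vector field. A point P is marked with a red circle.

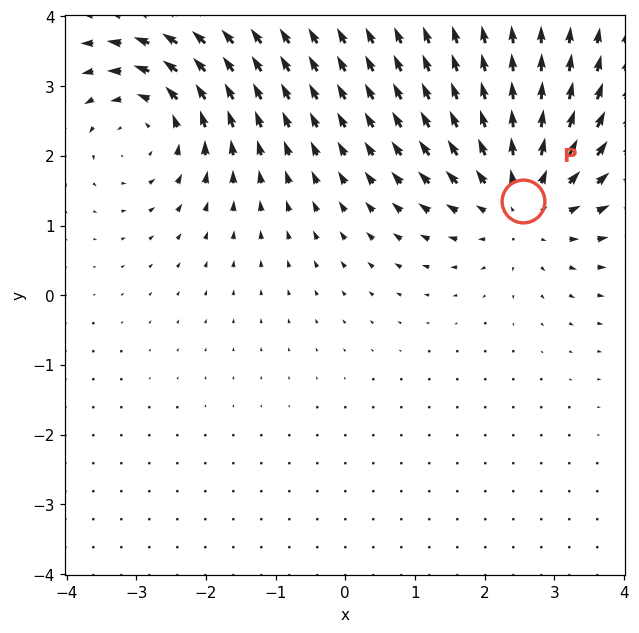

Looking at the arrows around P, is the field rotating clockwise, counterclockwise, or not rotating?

not rotating

Near P at (2.5, 1.4) the arrows show no circulation. The curl there is ≈0.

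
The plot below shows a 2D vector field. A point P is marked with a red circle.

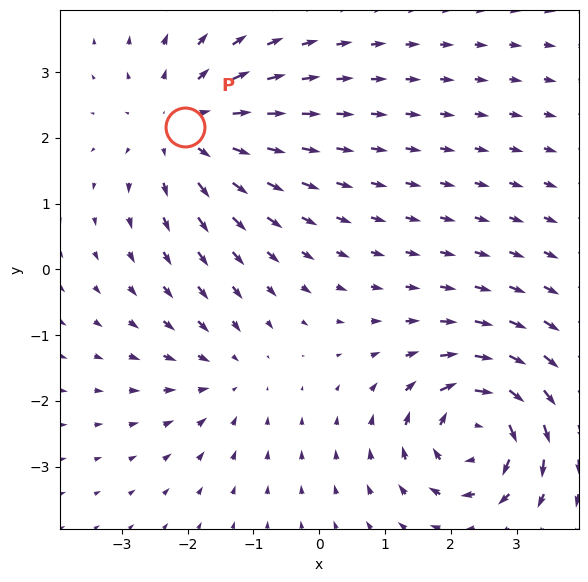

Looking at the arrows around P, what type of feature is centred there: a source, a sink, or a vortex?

source

At P (-2.0, 2.2) the arrows spread outward. Divergence about +4, curl ≈0 — positive divergence with near-zero curl is a source.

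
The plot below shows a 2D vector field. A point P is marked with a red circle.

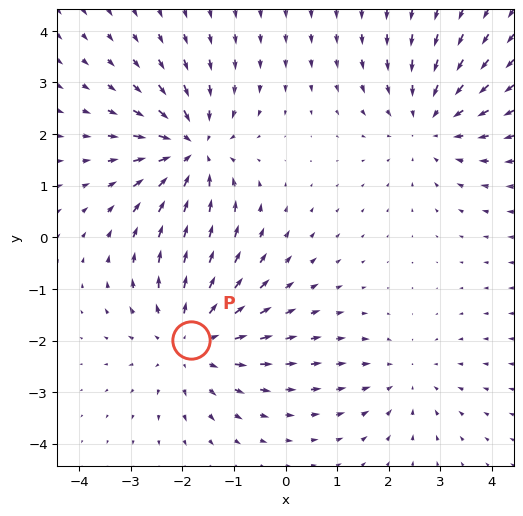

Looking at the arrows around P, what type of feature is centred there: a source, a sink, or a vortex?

source

At P (-1.8, -2.0) the arrows spread outward. Divergence about +4, curl ≈0 — positive divergence with near-zero curl is a source.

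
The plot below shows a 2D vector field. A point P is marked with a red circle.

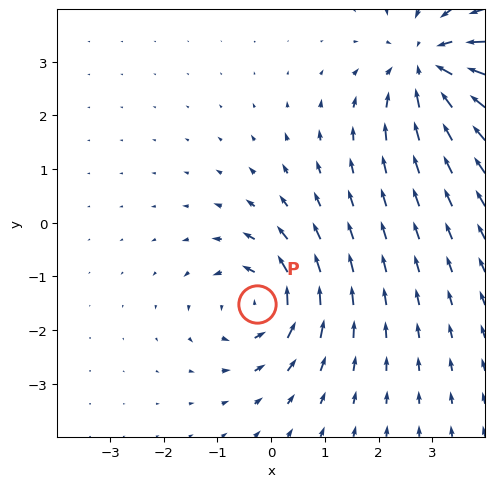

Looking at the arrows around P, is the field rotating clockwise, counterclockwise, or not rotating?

counterclockwise

Near P at (-0.3, -1.5) the arrows circulate counterclockwise. The curl (z-component) there is about +3; positive curl means counterclockwise rotation.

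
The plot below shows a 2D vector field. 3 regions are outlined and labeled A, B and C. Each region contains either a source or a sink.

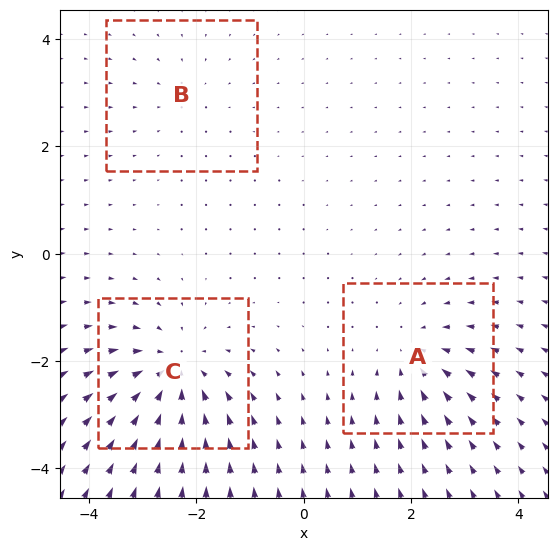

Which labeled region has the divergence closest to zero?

Divergence at each region's feature centre — A: about -3, B: about -2, C: about -5. Region B is closest to zero.

B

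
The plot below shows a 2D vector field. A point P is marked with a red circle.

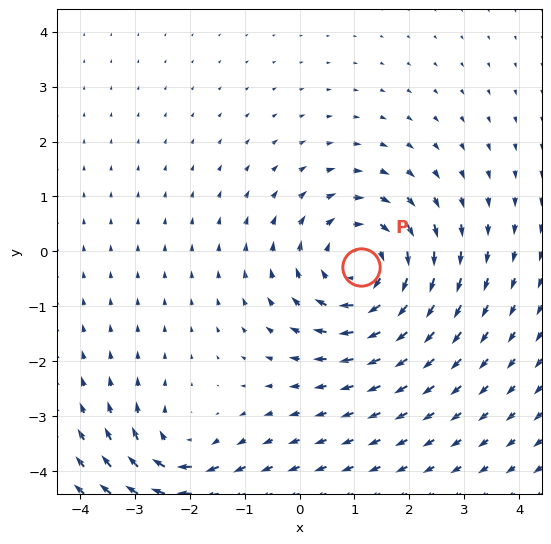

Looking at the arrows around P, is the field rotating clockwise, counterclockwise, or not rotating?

Near P at (1.1, -0.3) the arrows circulate clockwise. The curl (z-component) there is about -4; negative curl means clockwise rotation.

clockwise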